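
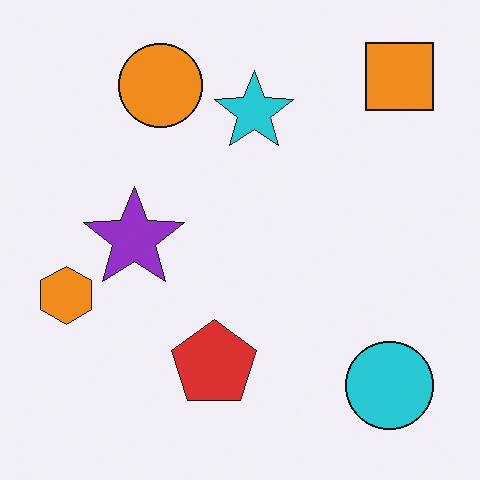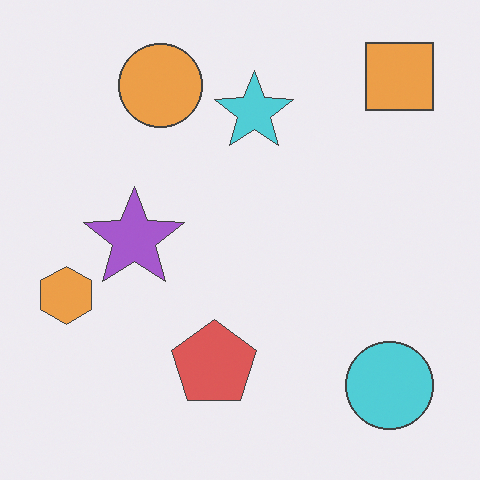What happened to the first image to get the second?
This is the original image given slightly reduced contrast.

Tones are pushed toward mid-grey across the whole image — a global contrast change.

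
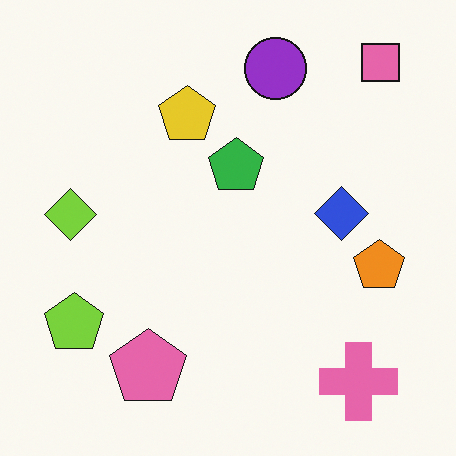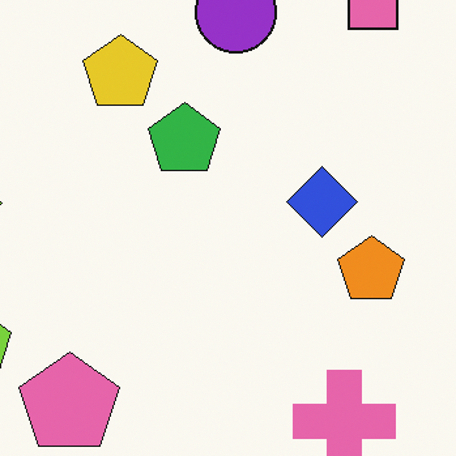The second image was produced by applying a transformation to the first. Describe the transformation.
The image was cropped to a modestly smaller region and rescaled.

The visible shapes are larger and the field of view is narrower; shapes near the original edges may be partly or wholly outside the frame — a crop-and-rescale.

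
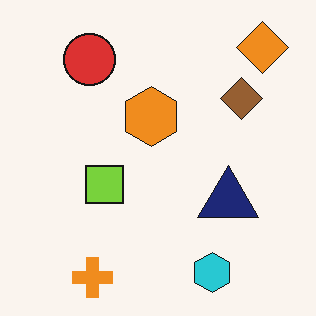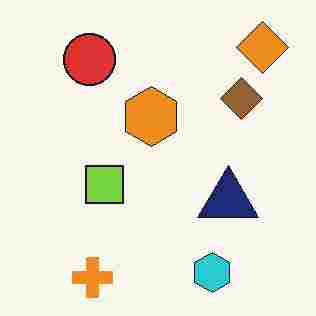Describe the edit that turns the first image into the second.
Heavily JPEG-compressed with obvious blocking artifacts.

Blocky 8×8 compression artifacts appear around shape edges and the flat background shows ringing — characteristic JPEG degradation.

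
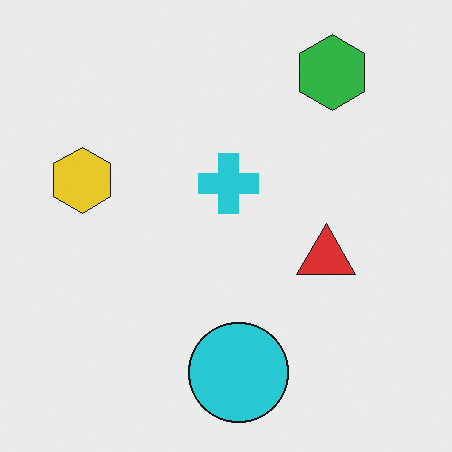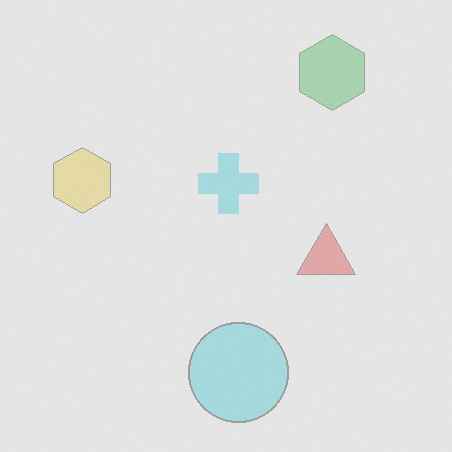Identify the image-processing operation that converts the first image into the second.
The image was washed out (contrast reduced).

Tones are pushed toward mid-grey across the whole image — a global contrast change.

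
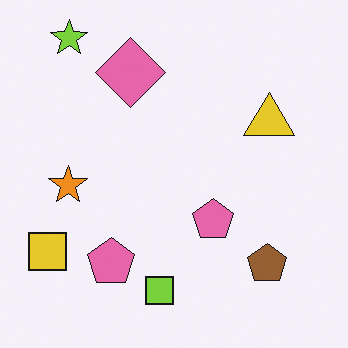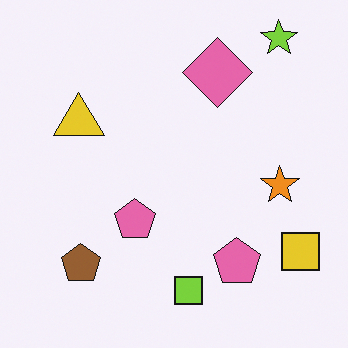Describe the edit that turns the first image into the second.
Flipped horizontally (left ↔ right).

The yellow square is in the bottom-left of the first image and the bottom-right of the second — shapes on opposite sides of the vertical midline have swapped in a mirror flip.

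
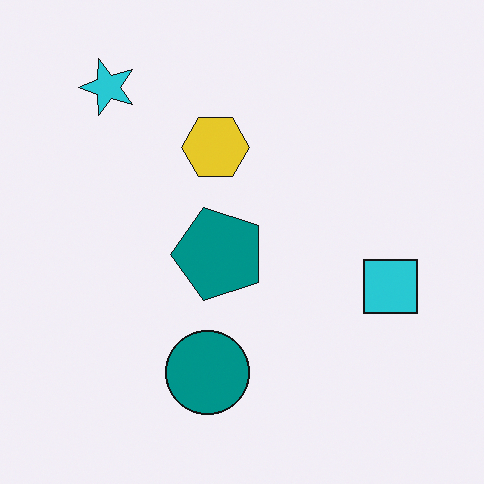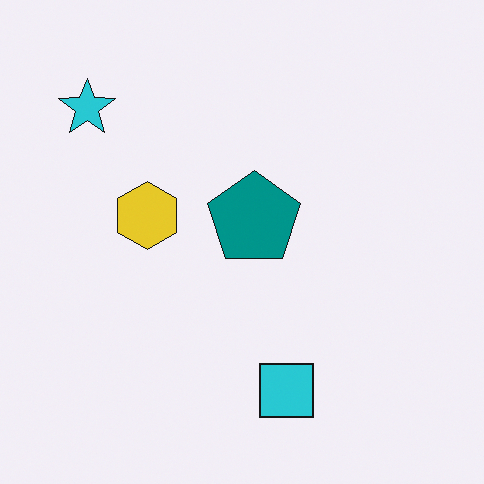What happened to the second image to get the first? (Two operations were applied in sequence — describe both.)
The image was transposed (reflected across the top-left ↔ bottom-right diagonal), then overlaid with an additional teal circle.

Shapes have swapped their row and column positions — what was in the top-right is now in the bottom-left — a diagonal reflection. A teal circle appears in the first image that is absent from the second.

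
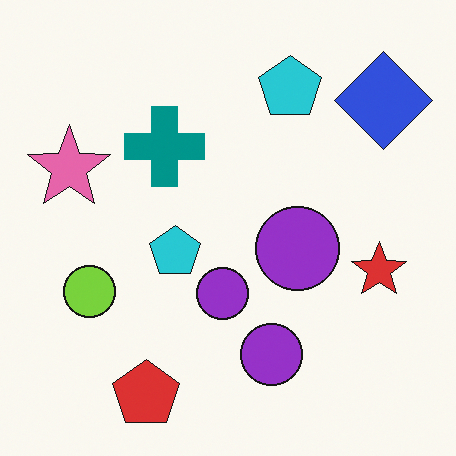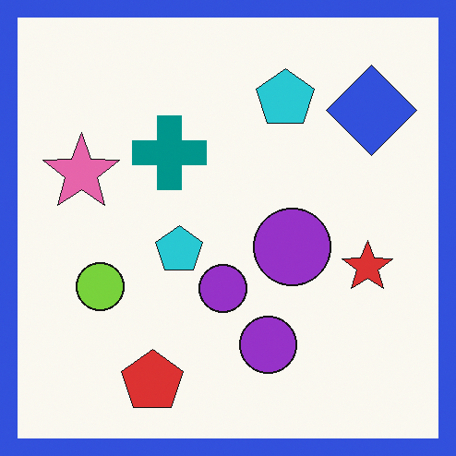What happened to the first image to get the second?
Framed with a blue border.

A solid blue frame runs around the edge of the second image, with the content slightly shrunk inside it.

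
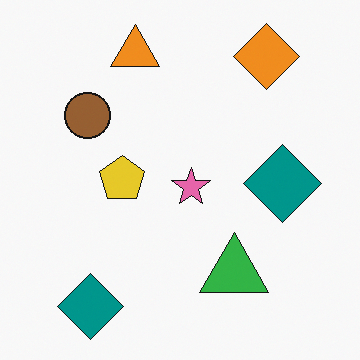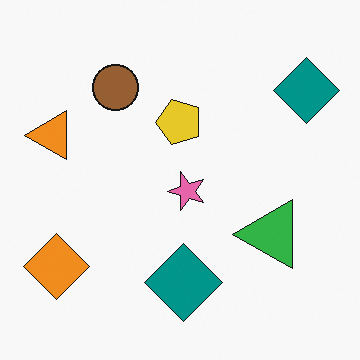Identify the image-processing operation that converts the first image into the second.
Transposed (reflected across the top-left ↔ bottom-right diagonal).

Shapes have swapped their row and column positions — what was in the top-right is now in the bottom-left — a diagonal reflection.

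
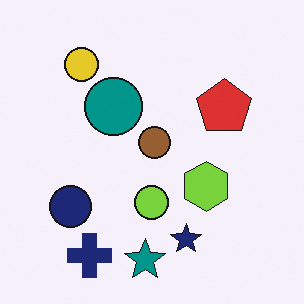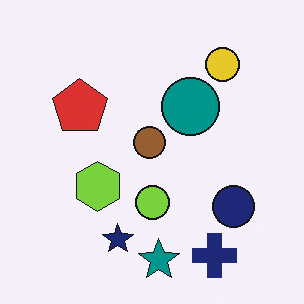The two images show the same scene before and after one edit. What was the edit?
The second image is the first flipped horizontally (left ↔ right).

The navy circle is in the bottom-left of the first image and the bottom-right of the second — shapes on opposite sides of the vertical midline have swapped in a mirror flip.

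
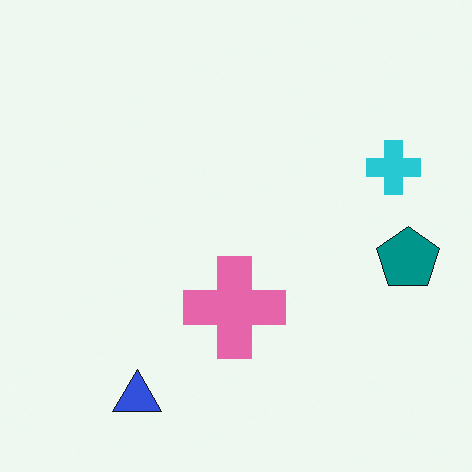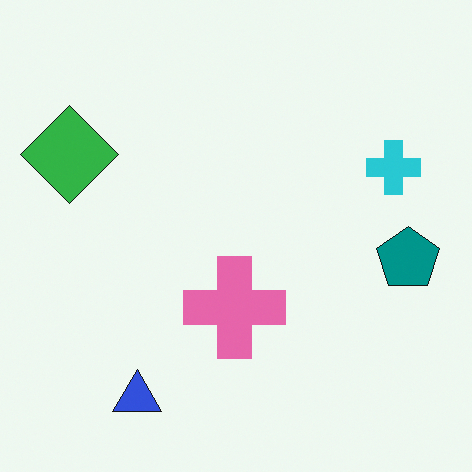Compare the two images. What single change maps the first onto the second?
It was overlaid with an additional green diamond.

A green diamond appears in the second image that is absent from the first.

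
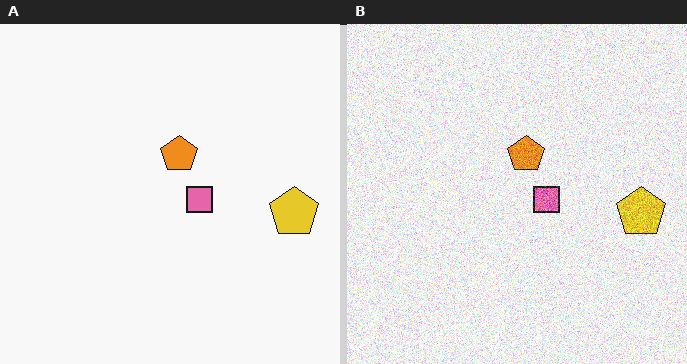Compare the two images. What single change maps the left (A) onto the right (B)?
It was degraded with a thick layer of grain.

Random speckle covers the whole image, including the flat background.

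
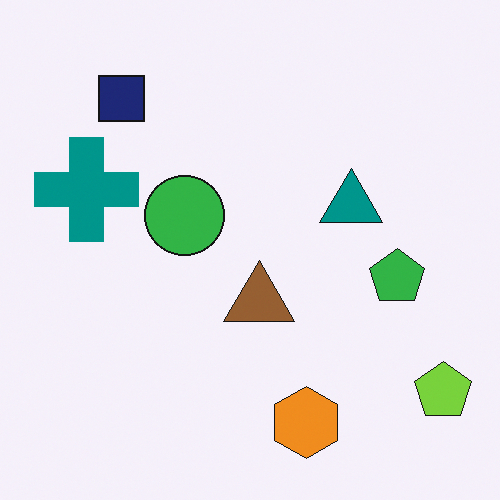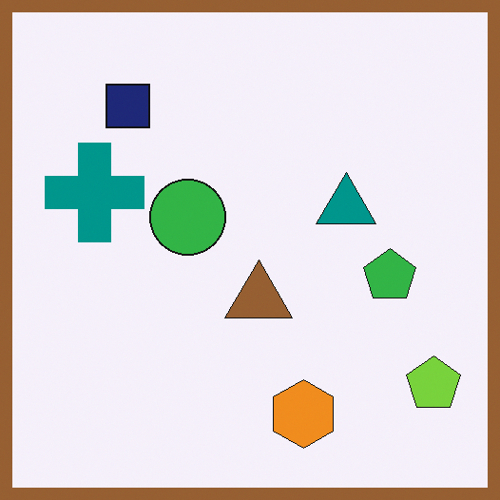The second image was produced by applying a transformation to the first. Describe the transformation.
Framed with a brown border.

A solid brown frame runs around the edge of the second image, with the content slightly shrunk inside it.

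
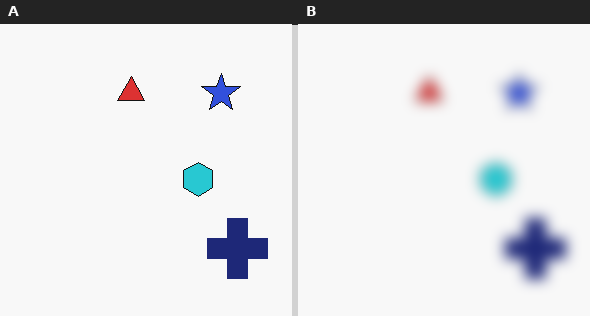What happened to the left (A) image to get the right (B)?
It was heavily blurred.

Shape edges and outlines are uniformly softened across the whole image.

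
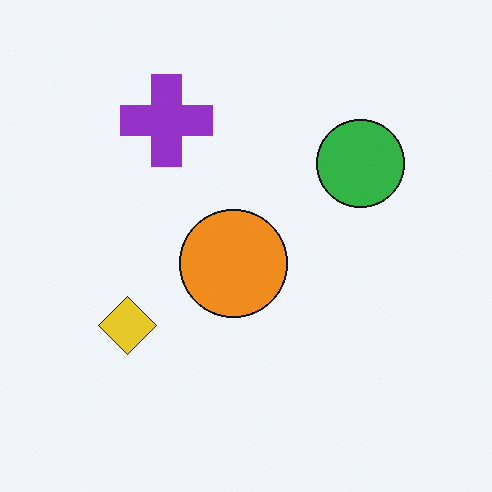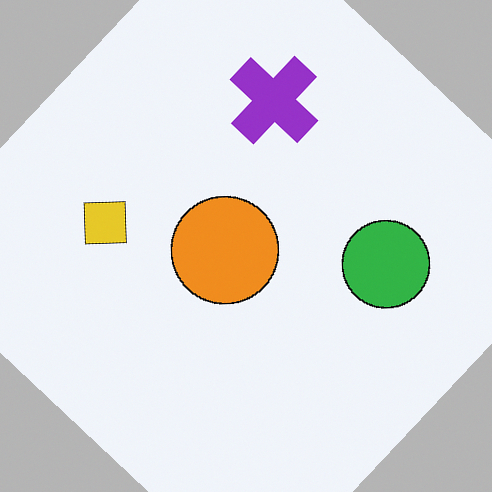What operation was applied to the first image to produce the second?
It was rotated clockwise by a large amount — several tens of degrees.

Every shape is tilted by the same angle and the image corners show triangular fill wedges — a whole-image rotation by a non-right angle.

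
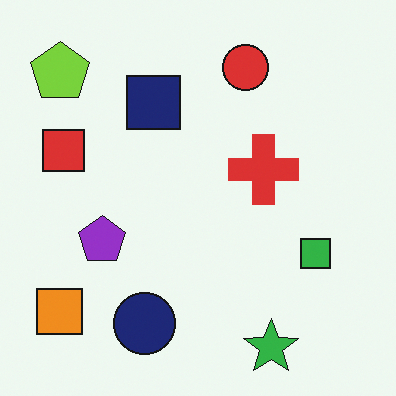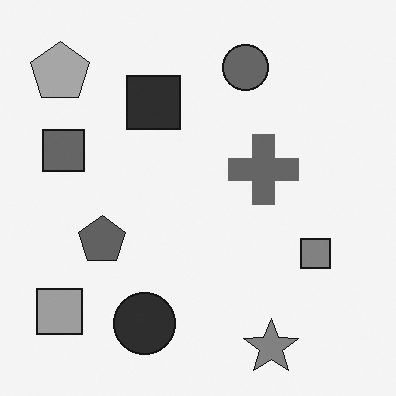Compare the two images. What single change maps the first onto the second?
The transformation is: converted to grayscale.

All color is removed — every shape is now a shade of grey.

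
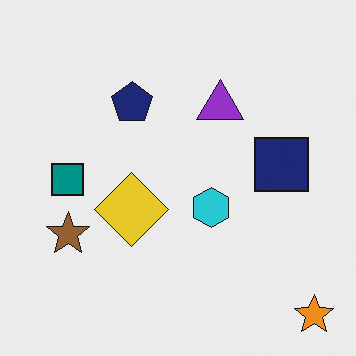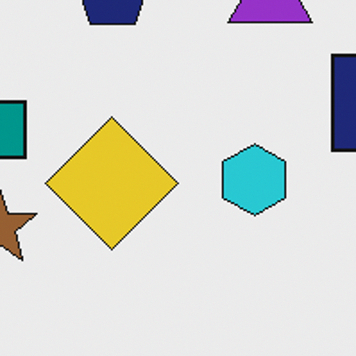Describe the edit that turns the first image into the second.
It was cropped tightly and scaled back up.

The visible shapes are larger and the field of view is narrower; shapes near the original edges may be partly or wholly outside the frame — a crop-and-rescale.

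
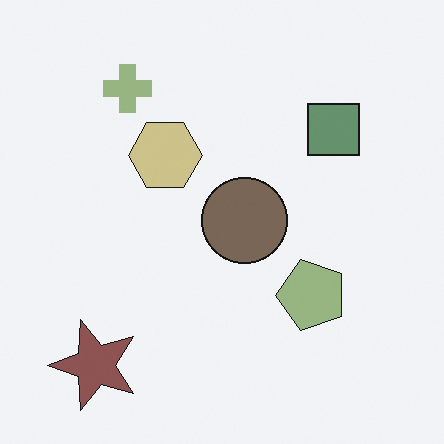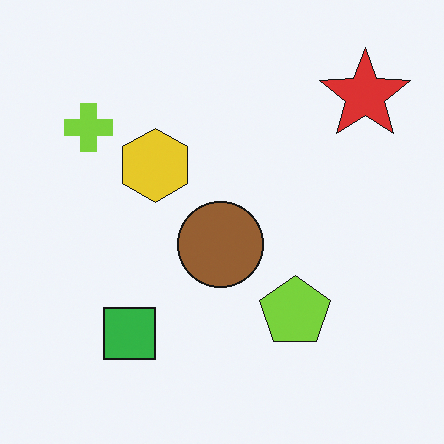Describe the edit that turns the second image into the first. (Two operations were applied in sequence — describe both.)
This is the original image transposed (reflected across the top-left ↔ bottom-right diagonal), then heavily desaturated.

Shapes have swapped their row and column positions — what was in the top-right is now in the bottom-left — a diagonal reflection. All colors are more muted and greyish — a global saturation change.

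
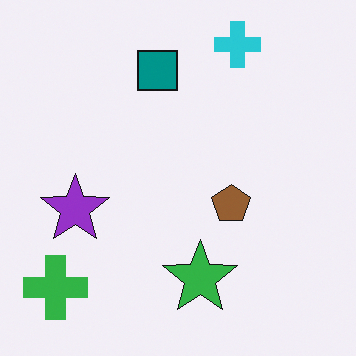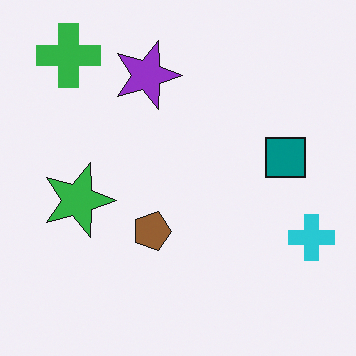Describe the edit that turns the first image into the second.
It was rotated 90° clockwise.

The green cross sits in the bottom-left of the first image and the top-left of the second — consistent with a whole-image 90° clockwise rotation.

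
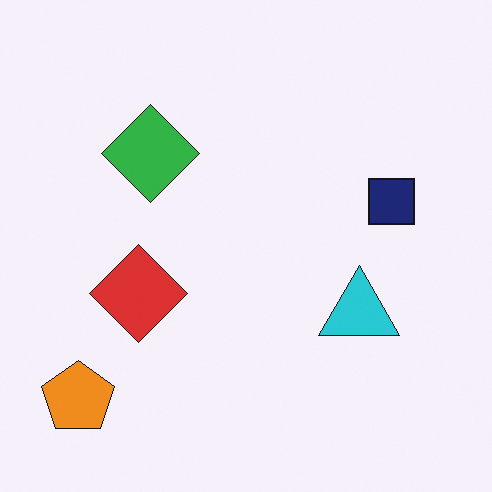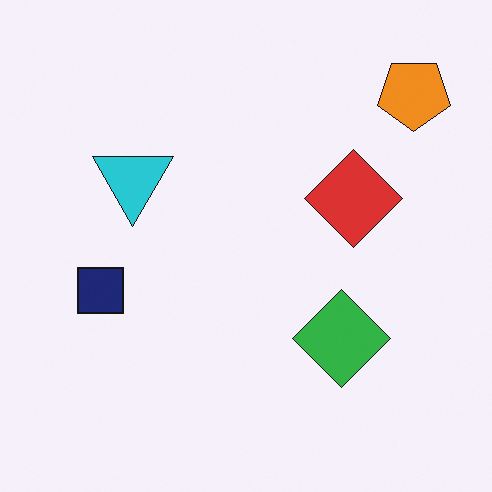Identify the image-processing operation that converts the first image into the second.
The image was rotated 180°.

The orange pentagon sits in the bottom-left of the first image and the top-right of the second — consistent with a whole-image 180° rotation.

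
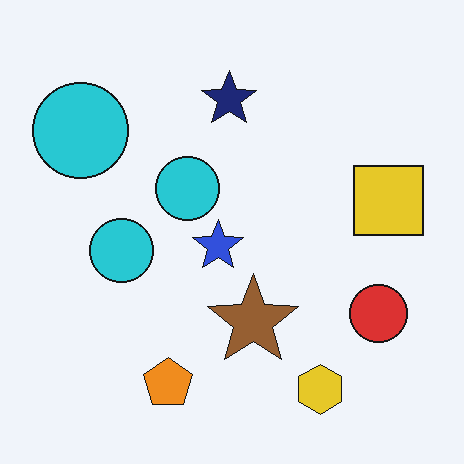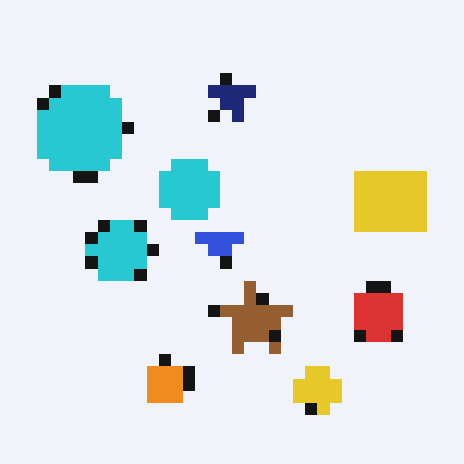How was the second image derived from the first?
The image was coarsely pixelated.

Shapes are reduced to large square blocks; fine edges and outlines are lost — a downscale-then-upscale (mosaic) effect.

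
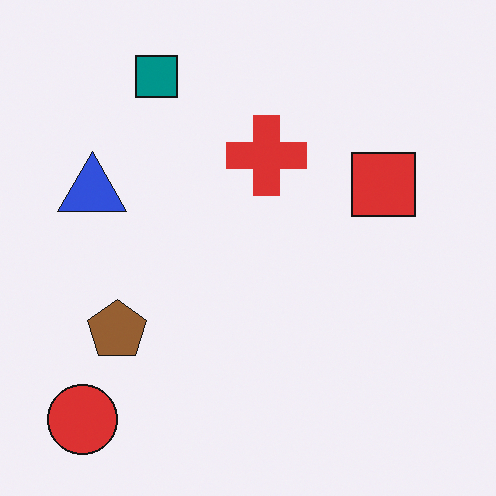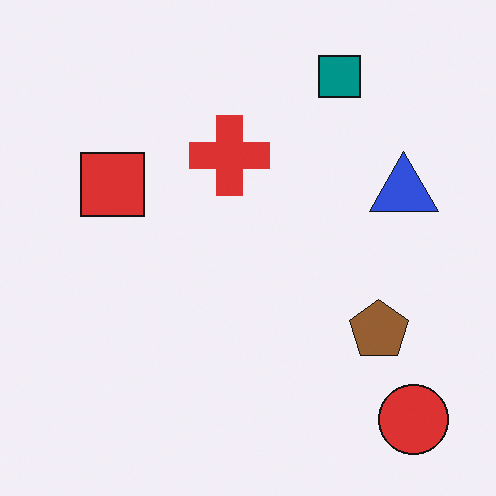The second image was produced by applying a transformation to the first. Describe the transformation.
The image was flipped horizontally (left ↔ right).

The red circle is in the bottom-left of the first image and the bottom-right of the second — shapes on opposite sides of the vertical midline have swapped in a mirror flip.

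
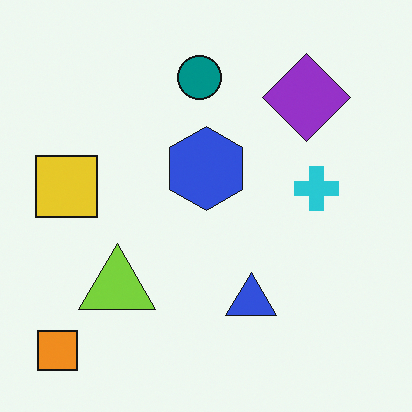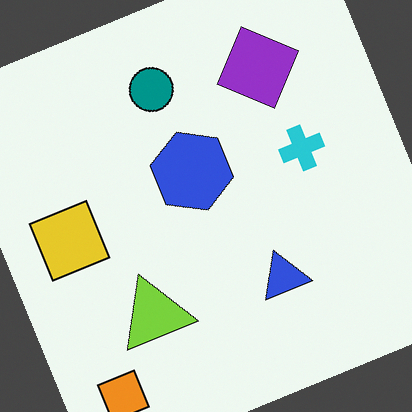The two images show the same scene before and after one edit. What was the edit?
The transformation is: rotated counter-clockwise by a moderate amount.

Every shape is tilted by the same angle and the image corners show triangular fill wedges — a whole-image rotation by a non-right angle.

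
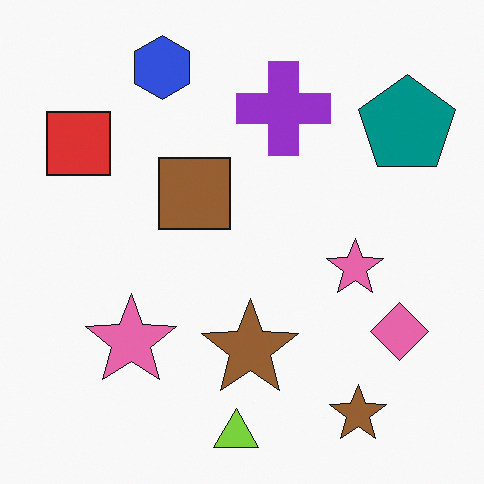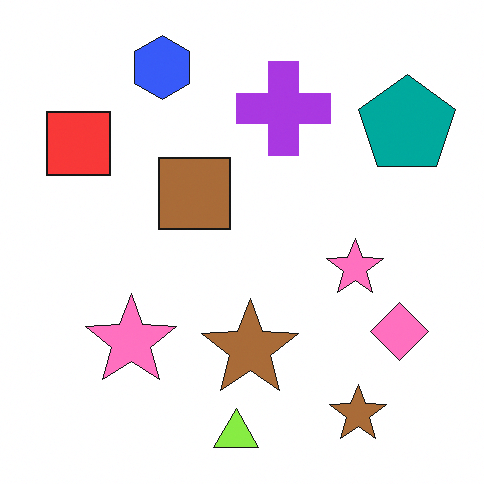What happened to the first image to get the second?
Brightened a little.

Every pixel — background and shapes alike — is uniformly brightened.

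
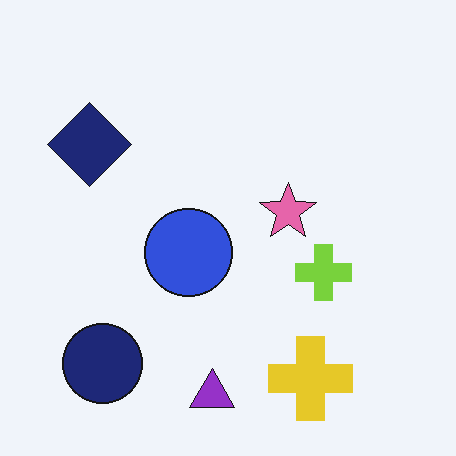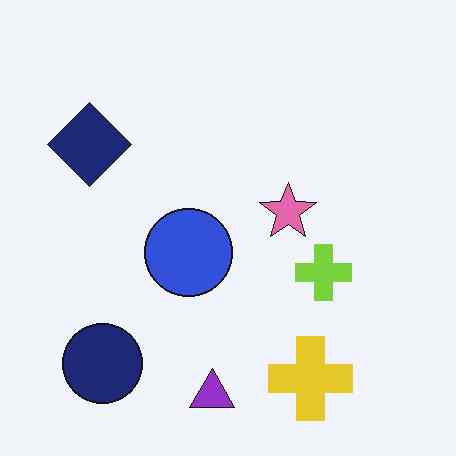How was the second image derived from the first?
JPEG-compressed with visible artifacts.

Blocky 8×8 compression artifacts appear around shape edges and the flat background shows ringing — characteristic JPEG degradation.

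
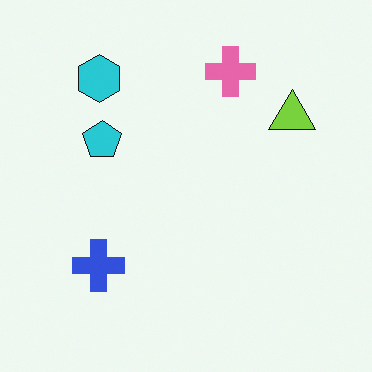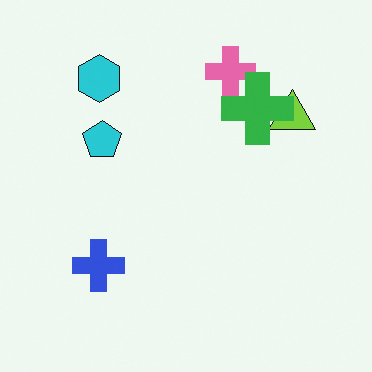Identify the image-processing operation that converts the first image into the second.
This is the original image overlaid with an additional green cross.

A green cross appears in the second image that is absent from the first.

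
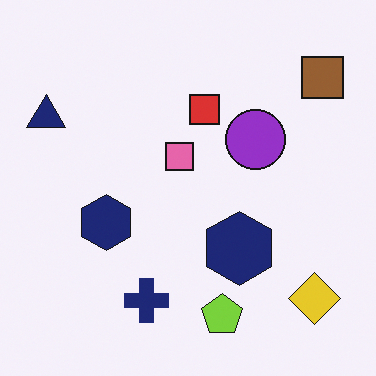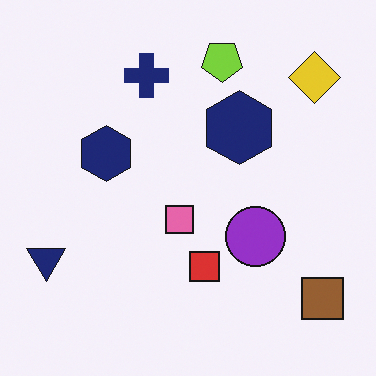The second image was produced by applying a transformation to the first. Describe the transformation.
The image was flipped vertically (top ↔ bottom).

The lime pentagon is in the bottom of the first image and the top of the second — shapes on opposite sides of the horizontal midline have swapped in a mirror flip.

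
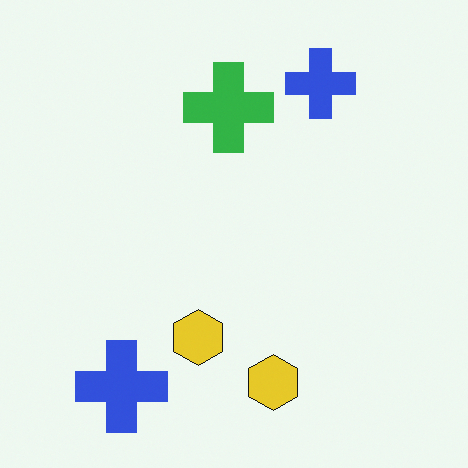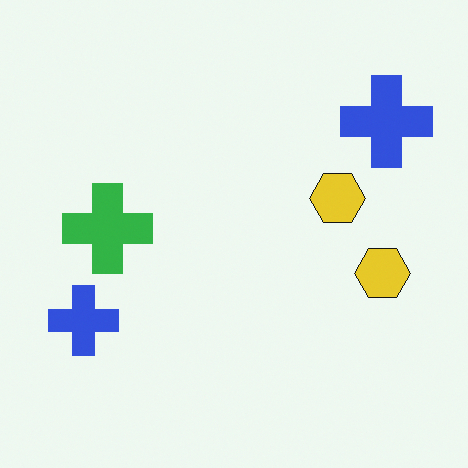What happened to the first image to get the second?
This is the original image transposed (reflected across the top-left ↔ bottom-right diagonal).

Shapes have swapped their row and column positions — what was in the top-right is now in the bottom-left — a diagonal reflection.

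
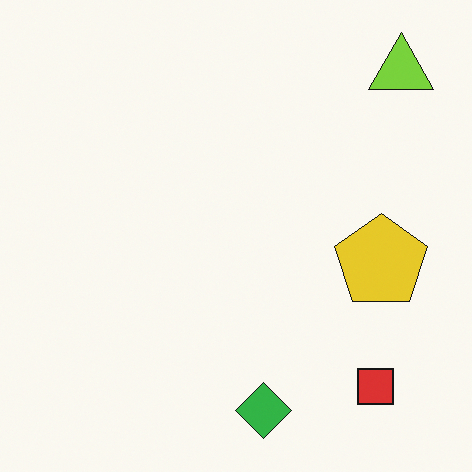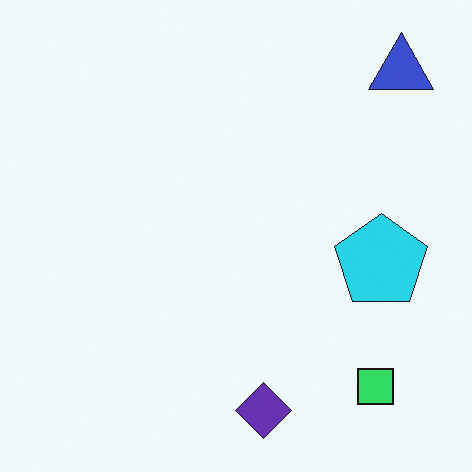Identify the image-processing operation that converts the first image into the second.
Hue-shifted noticeably.

Every shape's color has rotated by the same amount around the hue wheel — a uniform hue shift.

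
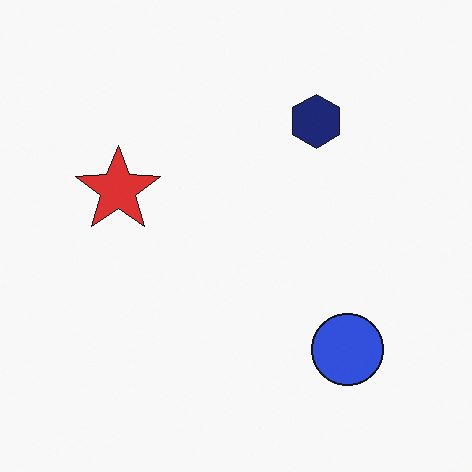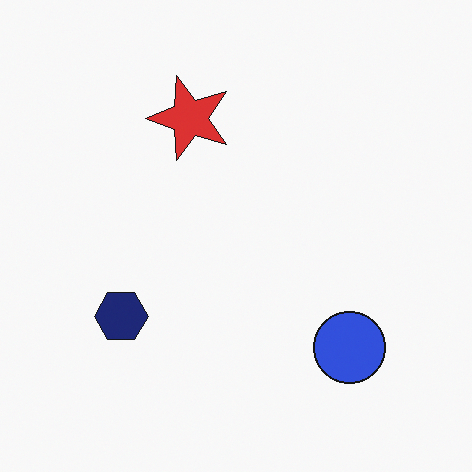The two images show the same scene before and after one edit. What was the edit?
The transformation is: transposed (reflected across the top-left ↔ bottom-right diagonal).

Shapes have swapped their row and column positions — what was in the top-right is now in the bottom-left — a diagonal reflection.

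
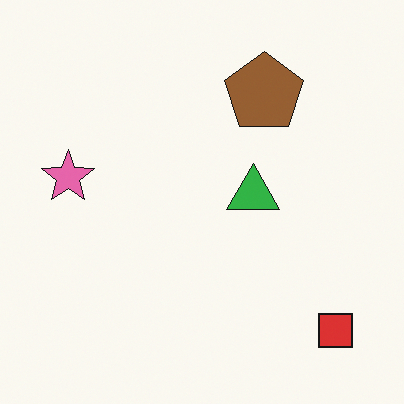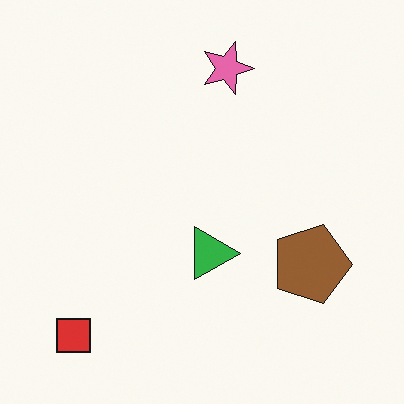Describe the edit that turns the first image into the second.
The image was rotated 90° clockwise.

The red square sits in the bottom-right of the first image and the bottom-left of the second — consistent with a whole-image 90° clockwise rotation.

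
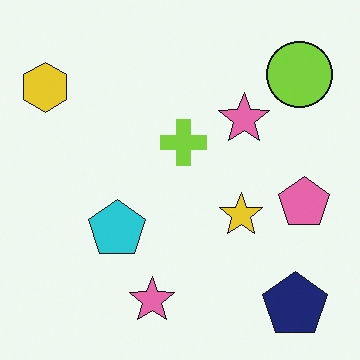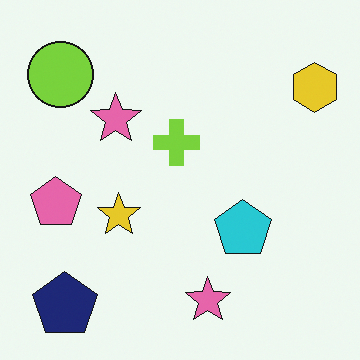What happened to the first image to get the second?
It was flipped horizontally (left ↔ right).

The yellow hexagon is in the top-left of the first image and the top-right of the second — shapes on opposite sides of the vertical midline have swapped in a mirror flip.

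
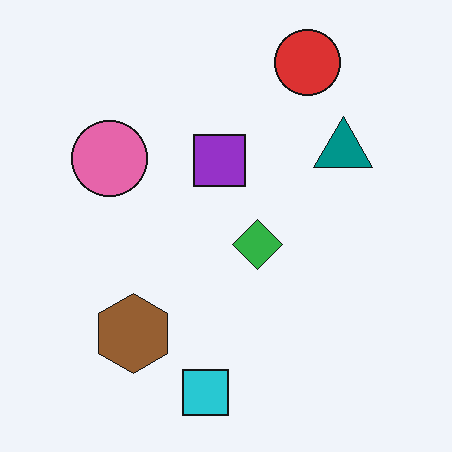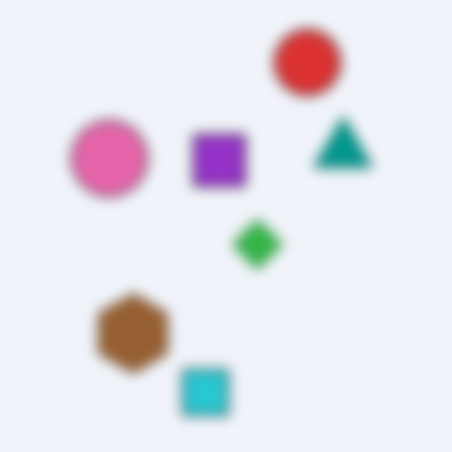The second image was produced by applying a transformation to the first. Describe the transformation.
The transformation is: strongly gaussian-blurred.

Shape edges and outlines are uniformly softened across the whole image.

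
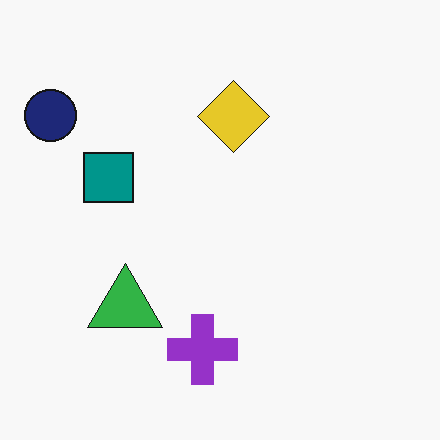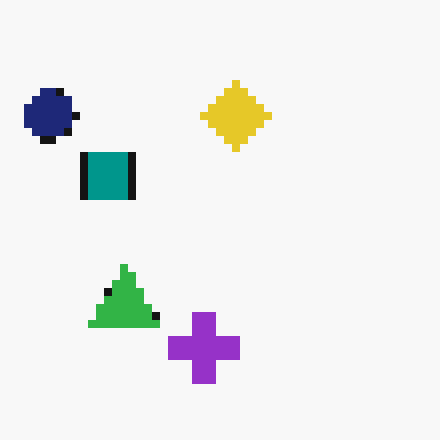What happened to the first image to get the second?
It was pixelated into visible square blocks.

Shapes are reduced to large square blocks; fine edges and outlines are lost — a downscale-then-upscale (mosaic) effect.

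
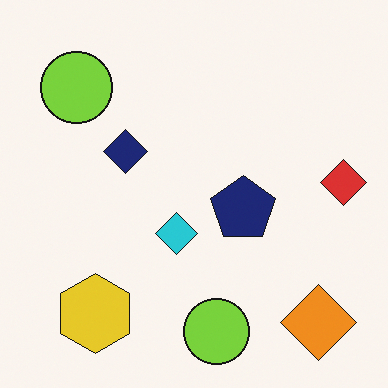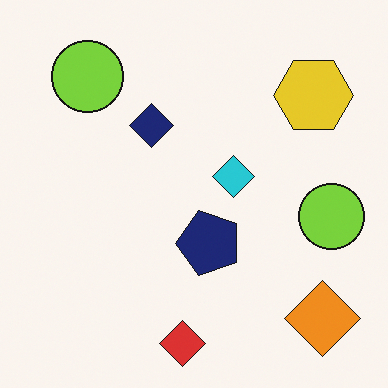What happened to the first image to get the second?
The image was transposed (reflected across the top-left ↔ bottom-right diagonal).

Shapes have swapped their row and column positions — what was in the top-right is now in the bottom-left — a diagonal reflection.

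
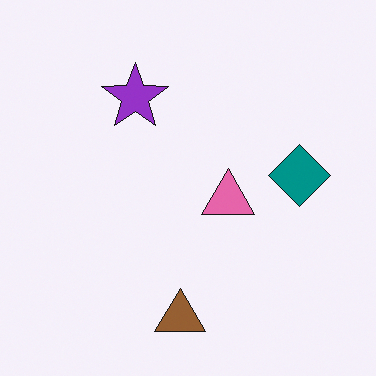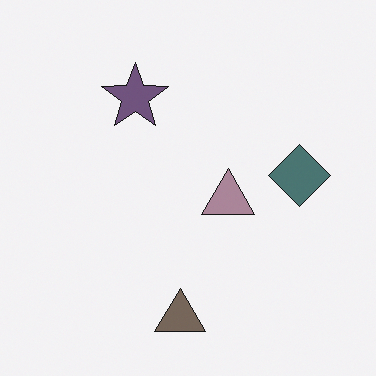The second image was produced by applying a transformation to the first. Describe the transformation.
It was made much more muted (saturation change).

All colors are more muted and greyish — a global saturation change.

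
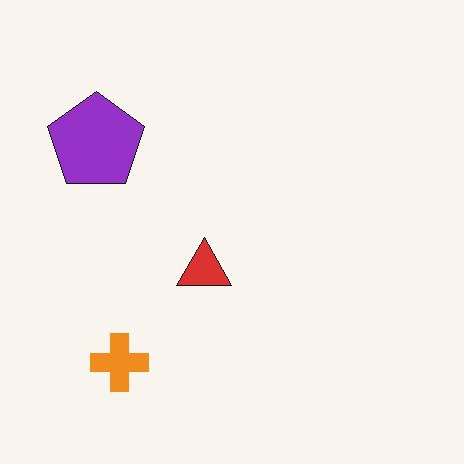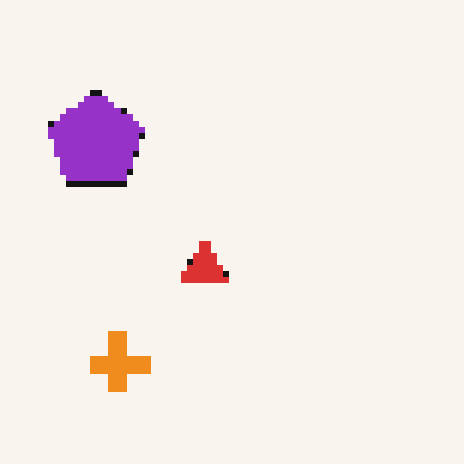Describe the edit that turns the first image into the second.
Moderately pixelated.

Shapes are reduced to large square blocks; fine edges and outlines are lost — a downscale-then-upscale (mosaic) effect.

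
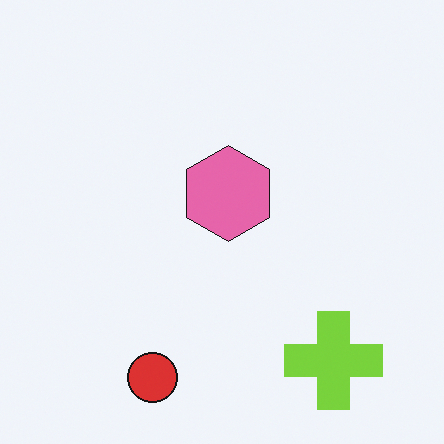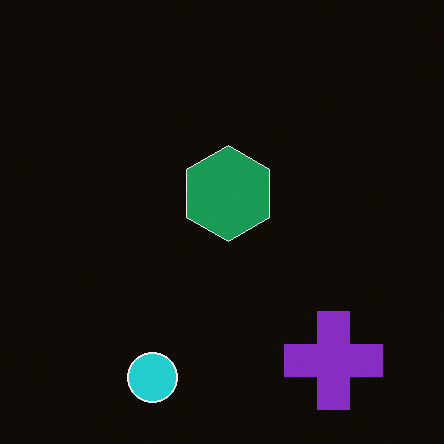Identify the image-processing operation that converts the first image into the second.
The transformation is: color-inverted (negative).

The light background has become dark and every shape's color is its complement — a photographic negative.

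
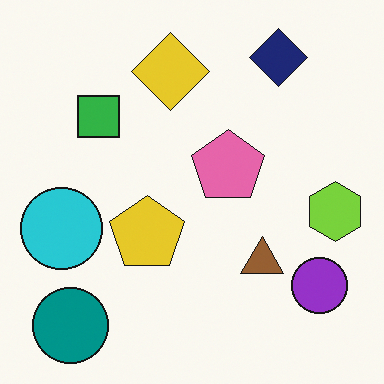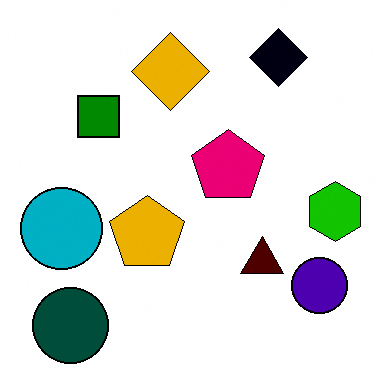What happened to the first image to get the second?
It was given much higher contrast.

Tones are pushed away from mid-grey across the whole image — a global contrast change.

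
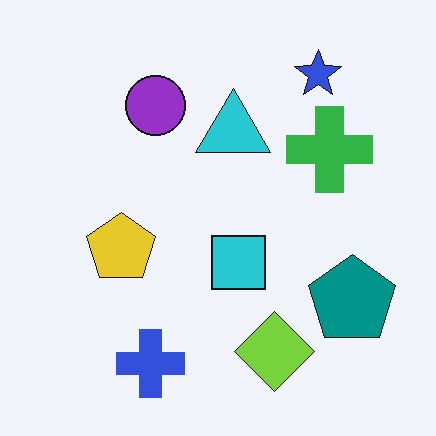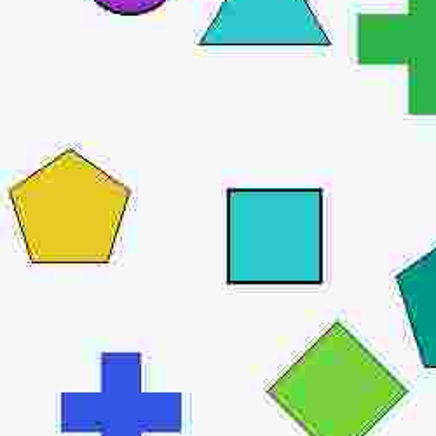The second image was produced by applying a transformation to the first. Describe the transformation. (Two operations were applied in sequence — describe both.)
It was degraded with heavy JPEG compression, then cropped tightly and scaled back up.

Blocky 8×8 compression artifacts appear around shape edges and the flat background shows ringing — characteristic JPEG degradation. The visible shapes are larger and the field of view is narrower; shapes near the original edges may be partly or wholly outside the frame — a crop-and-rescale.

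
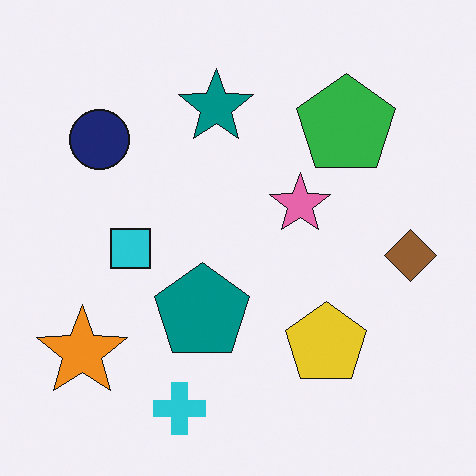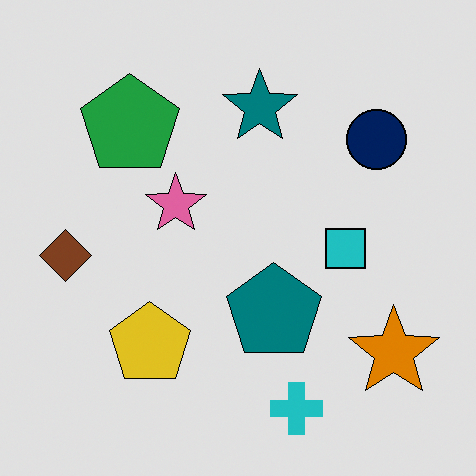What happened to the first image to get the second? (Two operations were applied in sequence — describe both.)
This is the original image moderately posterized, then flipped horizontally (left ↔ right).

Each flat color has snapped to a coarser quantized level — most visibly, the near-white background has dropped to a flat grey. The brown diamond is in the right of the first image and the left of the second — shapes on opposite sides of the vertical midline have swapped in a mirror flip.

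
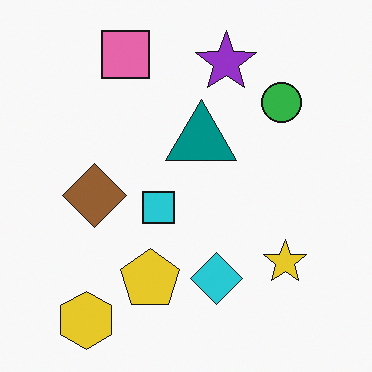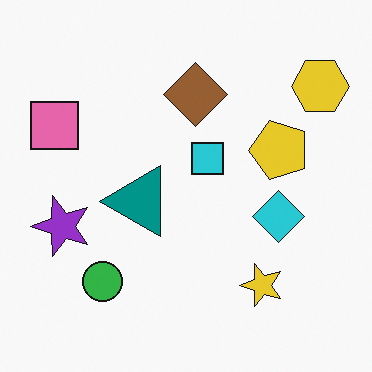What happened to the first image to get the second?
The image was transposed (reflected across the top-left ↔ bottom-right diagonal).

Shapes have swapped their row and column positions — what was in the top-right is now in the bottom-left — a diagonal reflection.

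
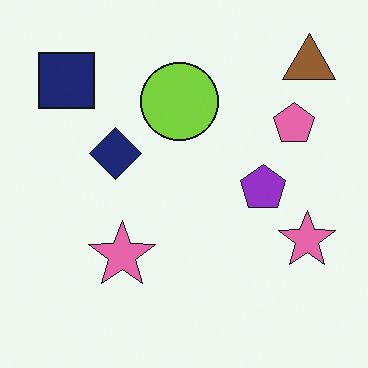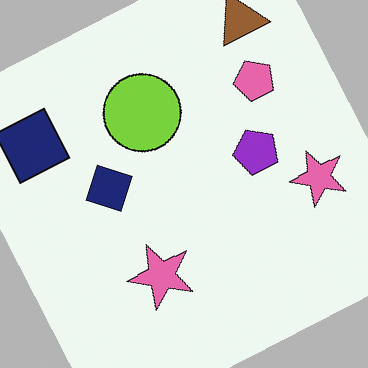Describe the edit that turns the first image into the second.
It was rotated counter-clockwise by a clearly visible amount.

Every shape is tilted by the same angle and the image corners show triangular fill wedges — a whole-image rotation by a non-right angle.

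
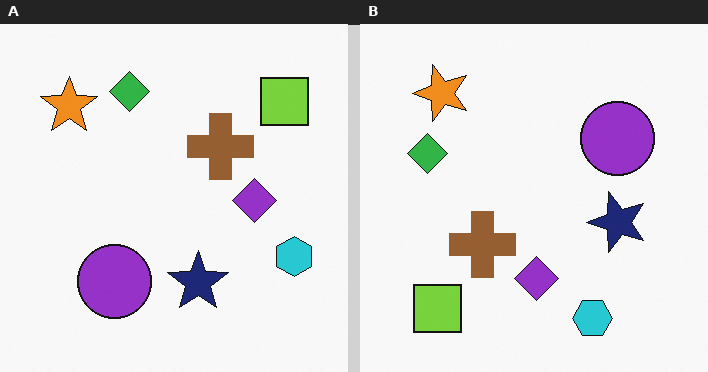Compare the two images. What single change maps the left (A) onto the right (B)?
It was transposed (reflected across the top-left ↔ bottom-right diagonal).

Shapes have swapped their row and column positions — what was in the top-right is now in the bottom-left — a diagonal reflection.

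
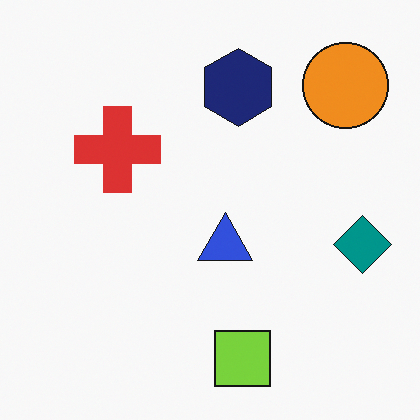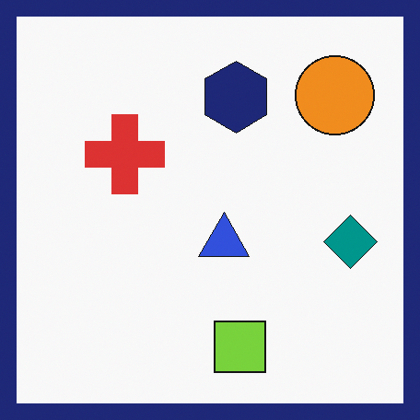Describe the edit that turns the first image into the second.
The second image is the first framed with a navy border.

A solid navy frame runs around the edge of the second image, with the content slightly shrunk inside it.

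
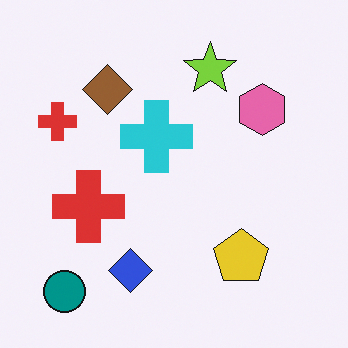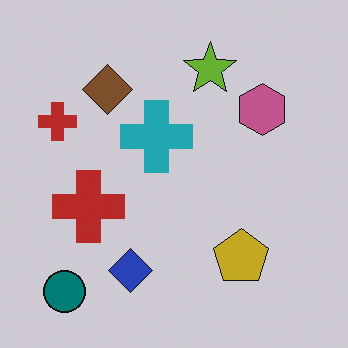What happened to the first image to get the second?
Darkened a little.

Every pixel — background and shapes alike — is uniformly darkened.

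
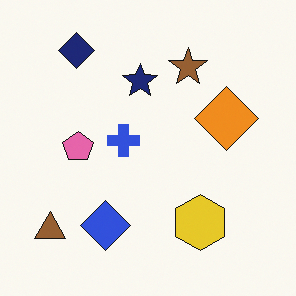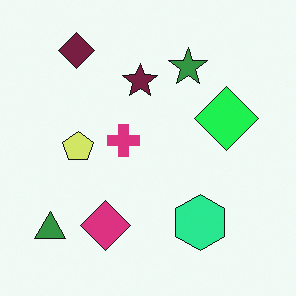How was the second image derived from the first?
The transformation is: hue-shifted through roughly a third of the color wheel.

Every shape's color has rotated by the same amount around the hue wheel — a uniform hue shift.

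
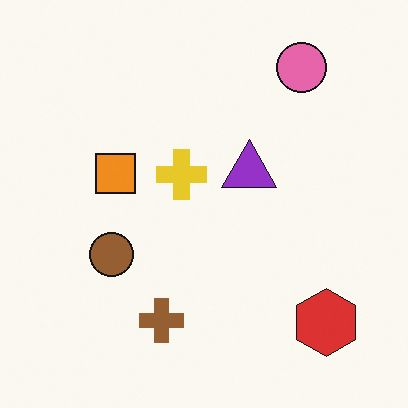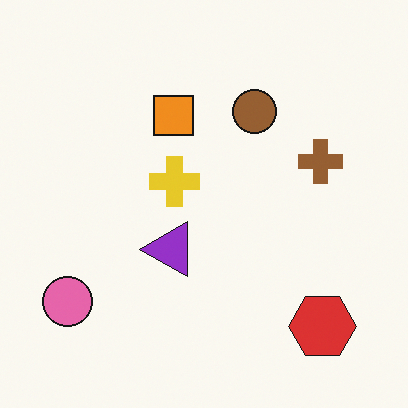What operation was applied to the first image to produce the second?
The second image is the first transposed (reflected across the top-left ↔ bottom-right diagonal).

Shapes have swapped their row and column positions — what was in the top-right is now in the bottom-left — a diagonal reflection.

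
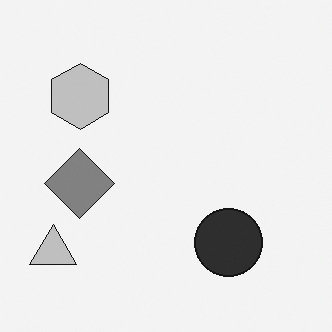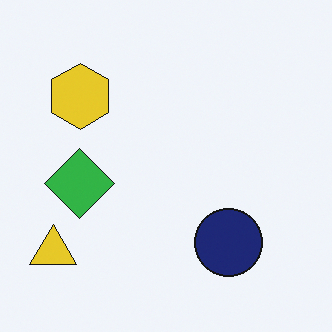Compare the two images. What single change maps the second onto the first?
Converted to grayscale.

All color is removed — every shape is now a shade of grey.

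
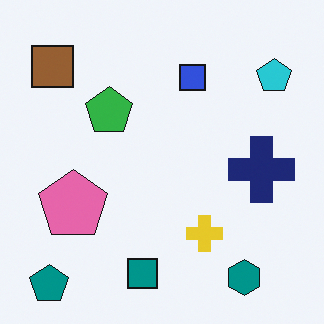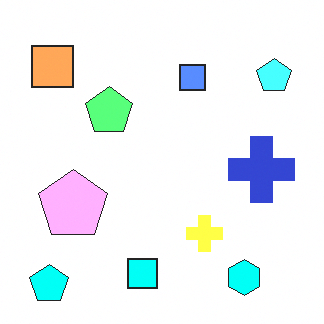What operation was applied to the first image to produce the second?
The image was noticeably brightened.

Every pixel — background and shapes alike — is uniformly brightened.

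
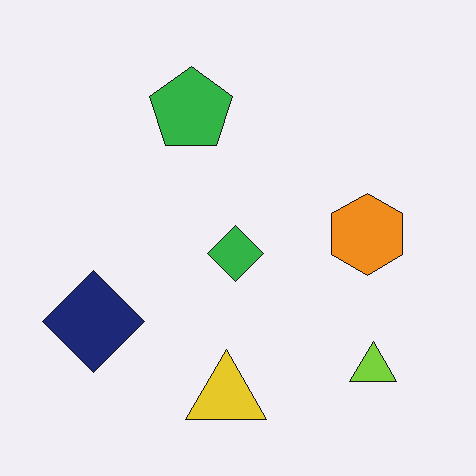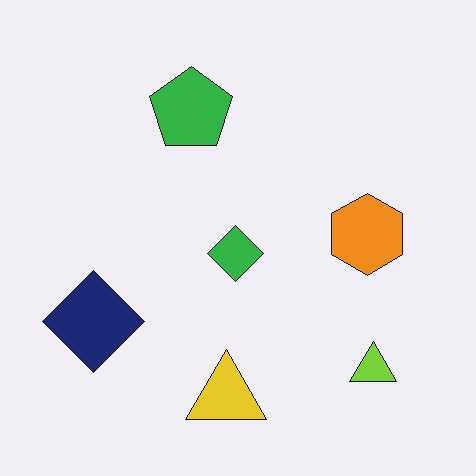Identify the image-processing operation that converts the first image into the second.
The second image is the first given moderate JPEG compression.

Blocky 8×8 compression artifacts appear around shape edges and the flat background shows ringing — characteristic JPEG degradation.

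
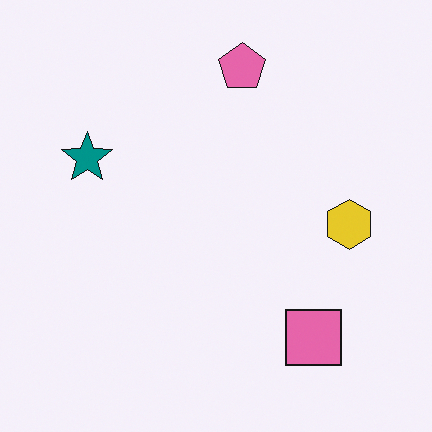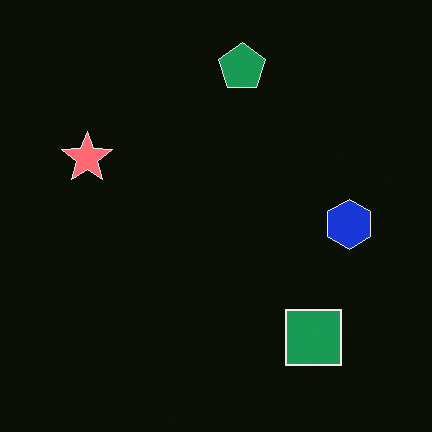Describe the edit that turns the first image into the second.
The transformation is: color-inverted (negative).

The light background has become dark and every shape's color is its complement — a photographic negative.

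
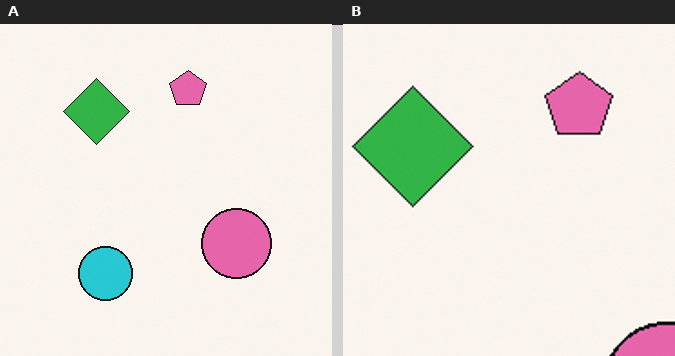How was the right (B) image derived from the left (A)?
Cropped to a noticeably smaller region and rescaled.

The visible shapes are larger and the field of view is narrower; shapes near the original edges may be partly or wholly outside the frame — a crop-and-rescale.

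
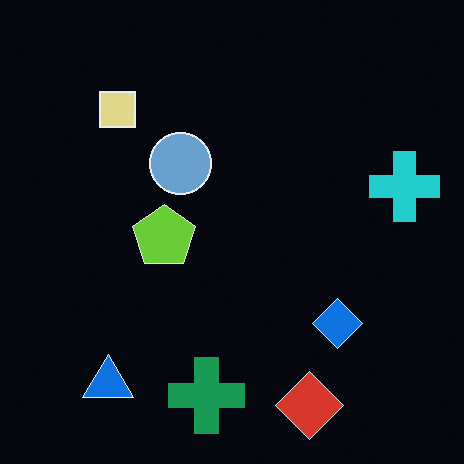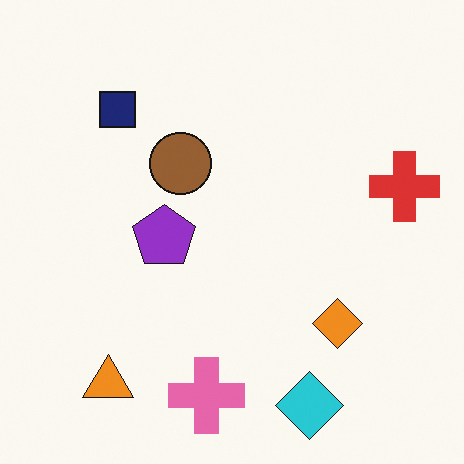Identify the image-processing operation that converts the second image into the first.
Color-inverted (negative).

The light background has become dark and every shape's color is its complement — a photographic negative.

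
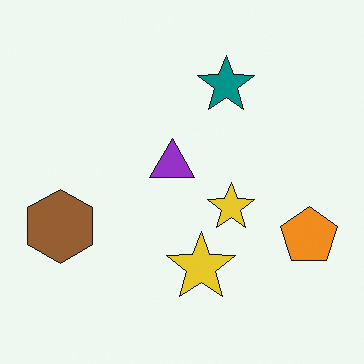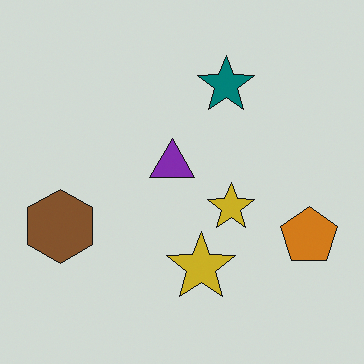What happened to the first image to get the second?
The second image is the first slightly darkened.

Every pixel — background and shapes alike — is uniformly darkened.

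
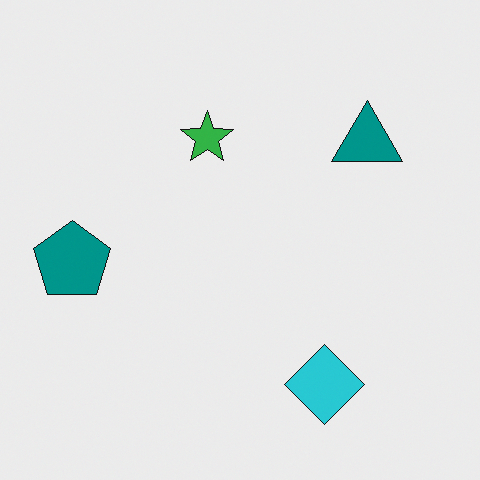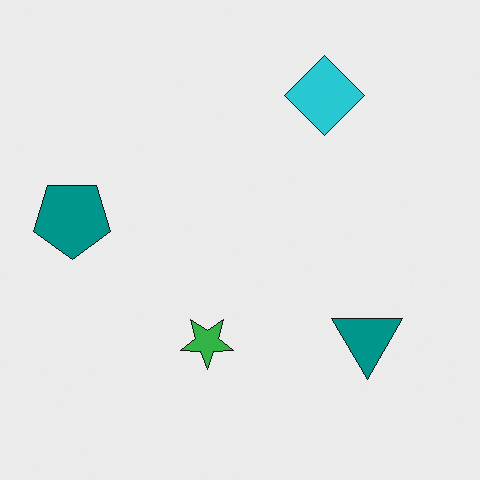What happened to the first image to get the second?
It was flipped vertically (top ↔ bottom).

The cyan diamond is in the bottom-right of the first image and the top-right of the second — shapes on opposite sides of the horizontal midline have swapped in a mirror flip.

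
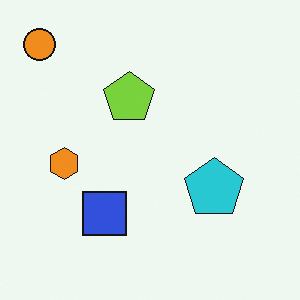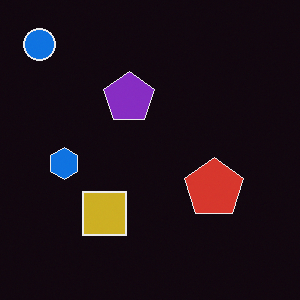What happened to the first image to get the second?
The image was color-inverted (negative).

The light background has become dark and every shape's color is its complement — a photographic negative.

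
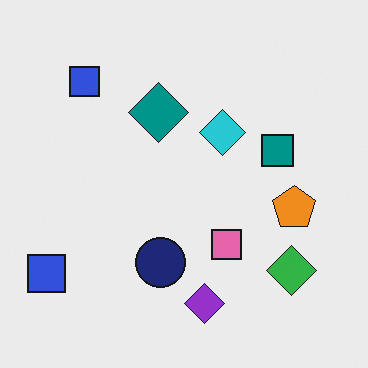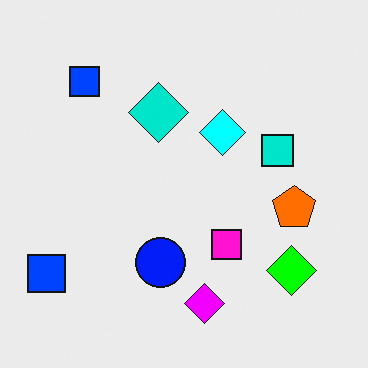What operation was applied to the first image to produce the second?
It was made much more vivid (saturation change).

All colors are more vivid — a global saturation change.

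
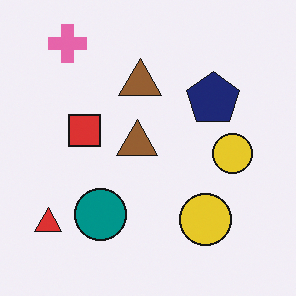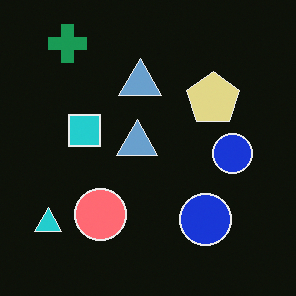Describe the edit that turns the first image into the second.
The image was color-inverted (negative).

The light background has become dark and every shape's color is its complement — a photographic negative.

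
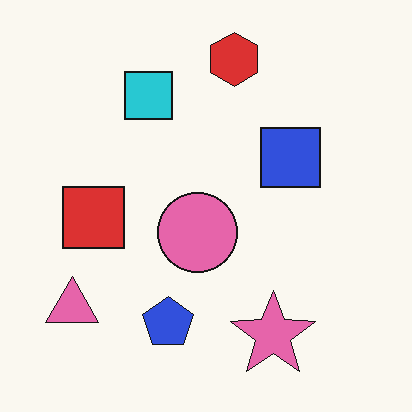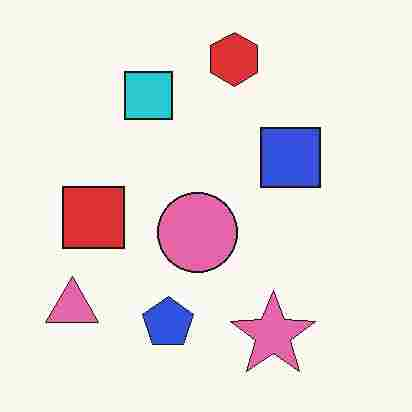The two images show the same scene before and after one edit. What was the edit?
The transformation is: degraded with heavy JPEG compression.

Blocky 8×8 compression artifacts appear around shape edges and the flat background shows ringing — characteristic JPEG degradation.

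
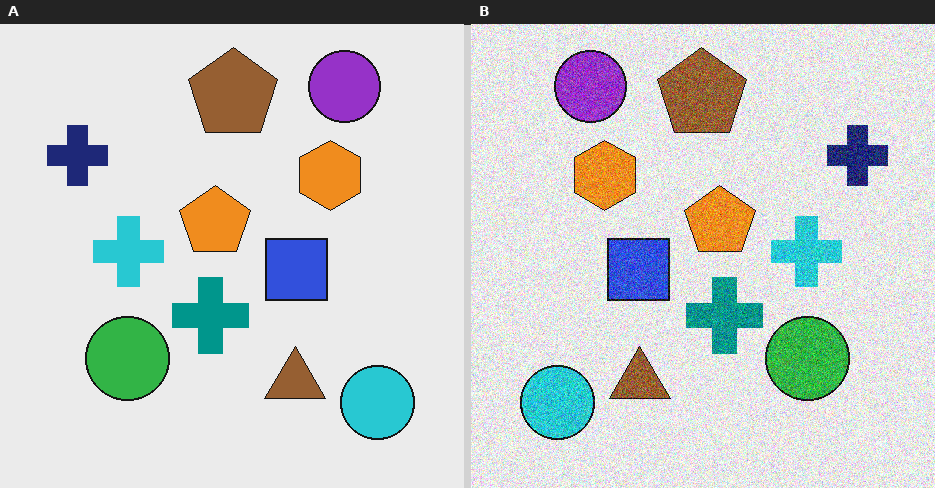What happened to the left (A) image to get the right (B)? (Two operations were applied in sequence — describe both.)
This is the original image flipped horizontally (left ↔ right), then degraded with strong gaussian noise.

The navy cross is in the top-left of the left (A) image and the top-right of the right (B) — shapes on opposite sides of the vertical midline have swapped in a mirror flip. Random speckle covers the whole image, including the flat background.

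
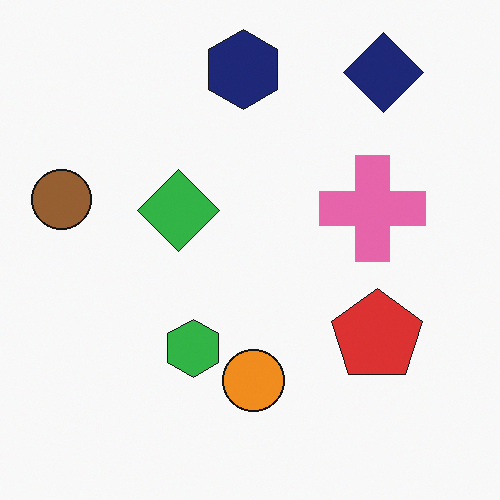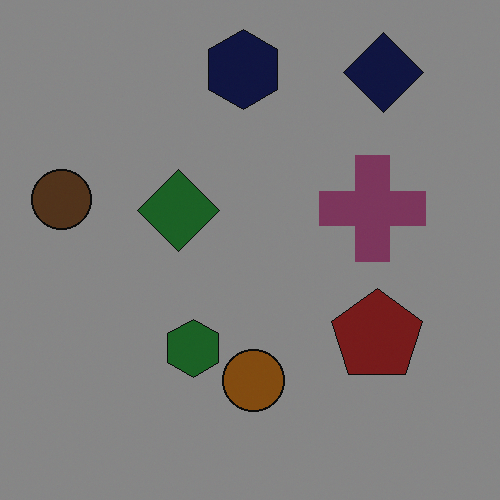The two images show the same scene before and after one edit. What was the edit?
It was noticeably darkened.

Every pixel — background and shapes alike — is uniformly darkened.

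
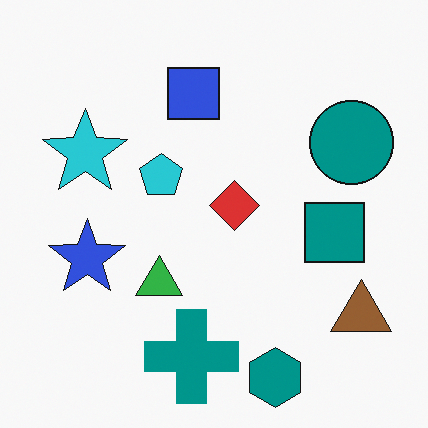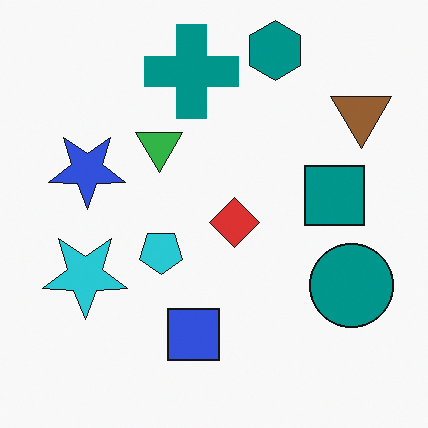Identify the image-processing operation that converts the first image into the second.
The transformation is: flipped vertically (top ↔ bottom).

The teal hexagon is in the bottom of the first image and the top of the second — shapes on opposite sides of the horizontal midline have swapped in a mirror flip.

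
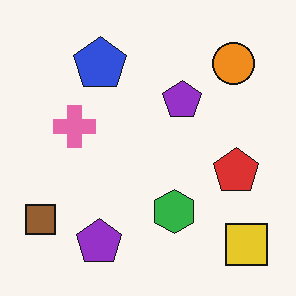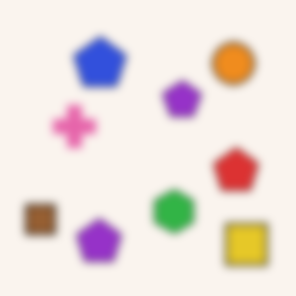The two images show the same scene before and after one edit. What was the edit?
Moderately blurred.

Shape edges and outlines are uniformly softened across the whole image.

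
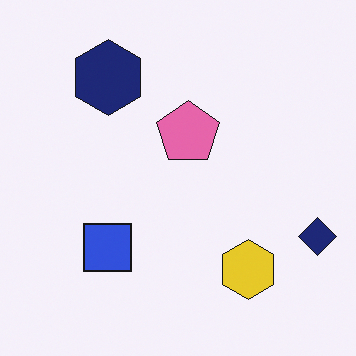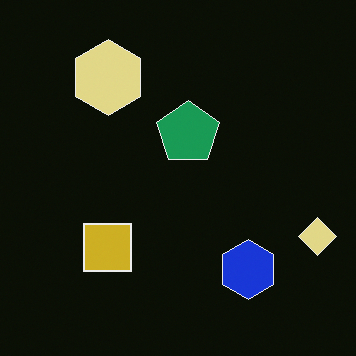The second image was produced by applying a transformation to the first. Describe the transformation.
It was color-inverted (negative).

The light background has become dark and every shape's color is its complement — a photographic negative.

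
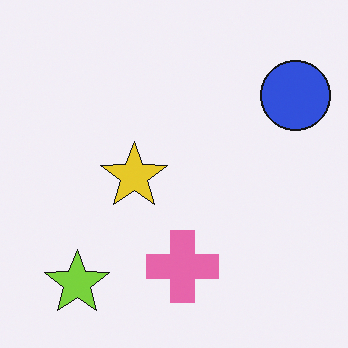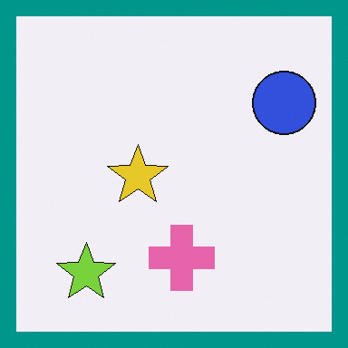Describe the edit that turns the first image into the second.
It was framed with a teal border.

A solid teal frame runs around the edge of the second image, with the content slightly shrunk inside it.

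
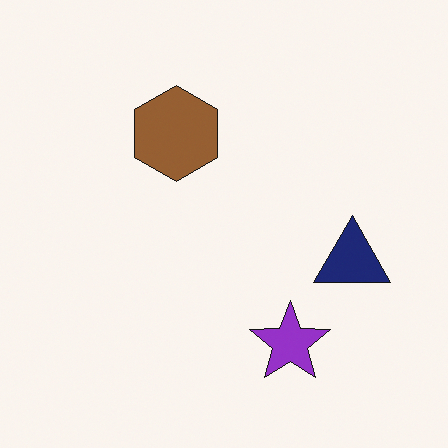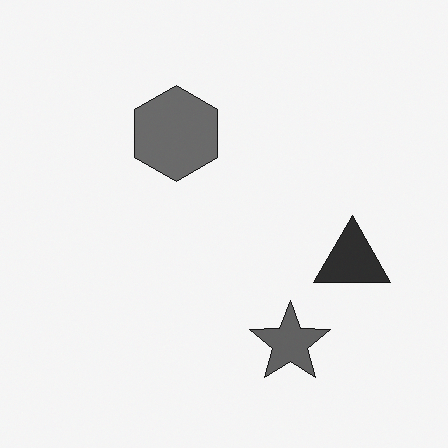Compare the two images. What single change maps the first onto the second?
It was converted to grayscale.

All color is removed — every shape is now a shade of grey.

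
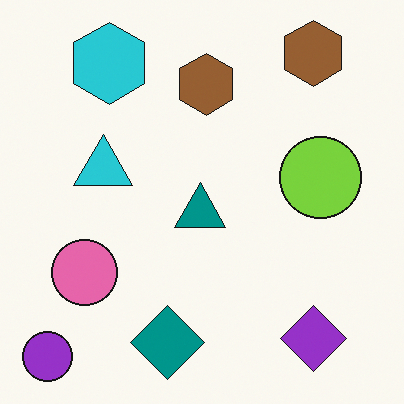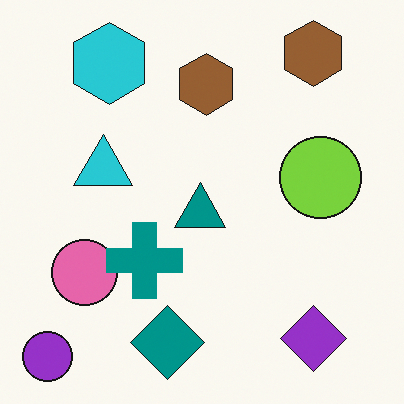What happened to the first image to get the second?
The second image is the first overlaid with an additional teal cross.

A teal cross appears in the second image that is absent from the first.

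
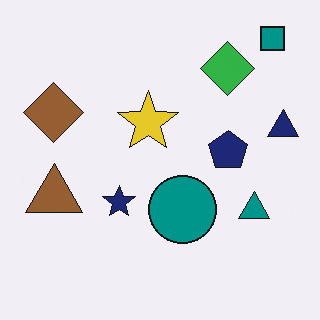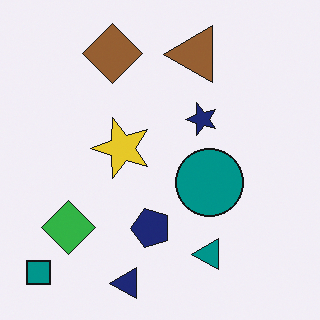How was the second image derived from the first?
This is the original image transposed (reflected across the top-left ↔ bottom-right diagonal).

Shapes have swapped their row and column positions — what was in the top-right is now in the bottom-left — a diagonal reflection.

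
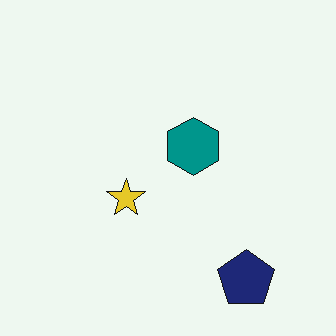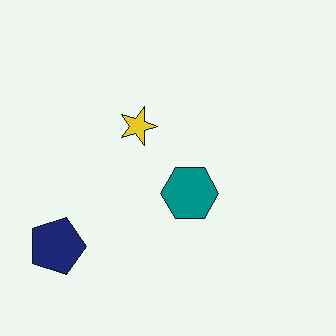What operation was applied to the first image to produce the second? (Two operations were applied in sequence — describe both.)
The image was JPEG-compressed with visible artifacts, then rotated 90° clockwise.

Blocky 8×8 compression artifacts appear around shape edges and the flat background shows ringing — characteristic JPEG degradation. The navy pentagon sits in the bottom-right of the first image and the bottom-left of the second — consistent with a whole-image 90° clockwise rotation.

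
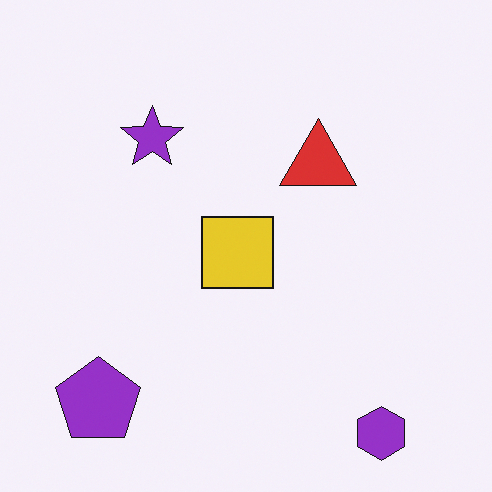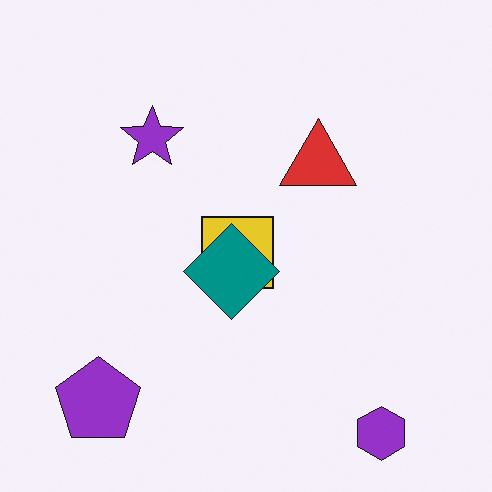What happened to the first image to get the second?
The image was overlaid with an additional teal diamond.

A teal diamond appears in the second image that is absent from the first.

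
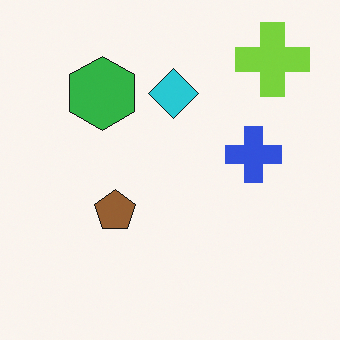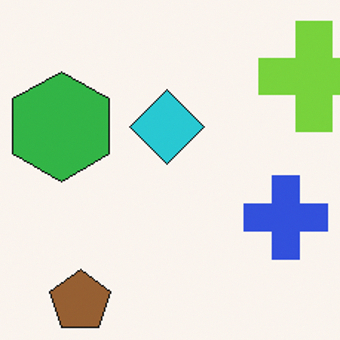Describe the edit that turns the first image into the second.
Cropped slightly and scaled back up.

The visible shapes are larger and the field of view is narrower; shapes near the original edges may be partly or wholly outside the frame — a crop-and-rescale.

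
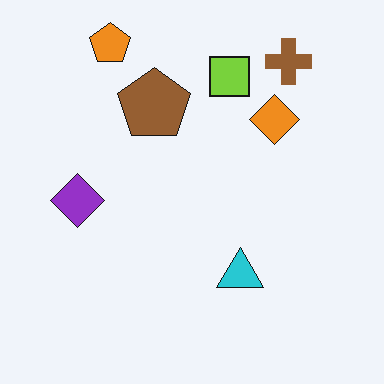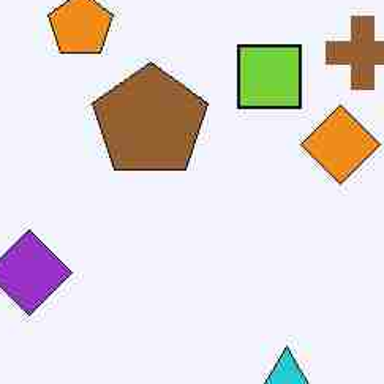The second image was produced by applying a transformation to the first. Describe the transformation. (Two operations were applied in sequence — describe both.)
The second image is the first degraded with heavy JPEG compression, then cropped to a modestly smaller region and rescaled.

Blocky 8×8 compression artifacts appear around shape edges and the flat background shows ringing — characteristic JPEG degradation. The visible shapes are larger and the field of view is narrower; shapes near the original edges may be partly or wholly outside the frame — a crop-and-rescale.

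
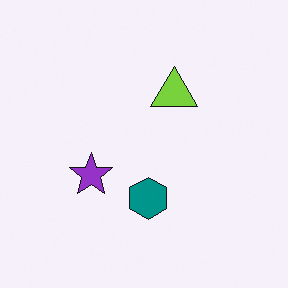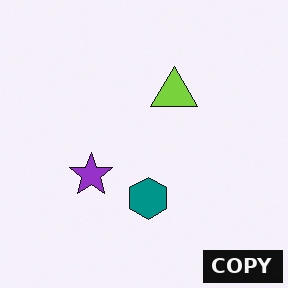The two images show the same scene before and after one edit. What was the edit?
The image was watermarked with the text "COPY" in the lower-right corner.

A dark label reading "COPY" appears in the lower-right corner.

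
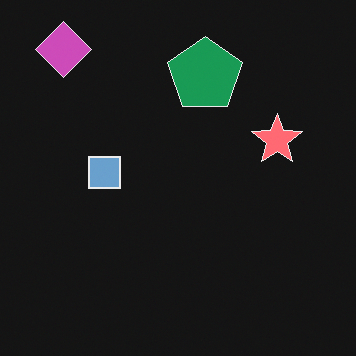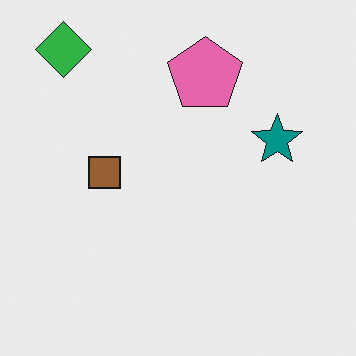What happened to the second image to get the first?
Color-inverted (negative).

The light background has become dark and every shape's color is its complement — a photographic negative.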